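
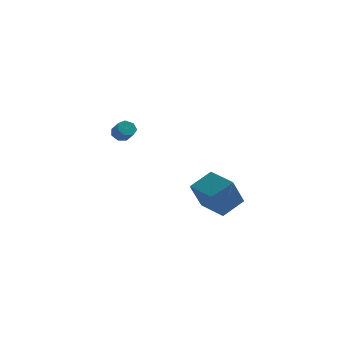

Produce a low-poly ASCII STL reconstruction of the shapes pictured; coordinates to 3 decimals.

solid 
facet normal -0.383 0.642 -0.664
outer loop
vertex -3.397 3.946 0.547
vertex -3.765 4.228 1.032
vertex -3.146 4.388 0.83
endloop
endfacet
facet normal 0.817 -0.101 -0.567
outer loop
vertex -3.397 3.946 0.547
vertex -3.146 4.388 0.83
vertex -3.008 3.29 1.224
endloop
endfacet
facet normal 0.816 -0.101 -0.569
outer loop
vertex -3.008 3.29 1.224
vertex -3.146 4.388 0.83
vertex -2.756 3.732 1.507
endloop
endfacet
facet normal 0.382 -0.643 0.664
outer loop
vertex -3.008 3.29 1.224
vertex -2.756 3.732 1.507
vertex -3.375 3.572 1.708
endloop
endfacet
facet normal -0.383 0.643 -0.663
outer loop
vertex -3.146 4.388 0.83
vertex -3.765 4.228 1.032
vertex -3.36 4.709 1.265
endloop
endfacet
facet normal 0.847 0.530 0.026
outer loop
vertex -3.146 4.388 0.83
vertex -3.36 4.709 1.265
vertex -2.756 3.732 1.507
endloop
endfacet
facet normal 0.847 0.531 0.027
outer loop
vertex -2.756 3.732 1.507
vertex -3.36 4.709 1.265
vertex -2.971 4.053 1.942
endloop
endfacet
facet normal 0.382 -0.643 0.664
outer loop
vertex -2.756 3.732 1.507
vertex -2.971 4.053 1.942
vertex -3.375 3.572 1.708
endloop
endfacet
facet normal -0.382 0.643 -0.664
outer loop
vertex -3.36 4.709 1.265
vertex -3.765 4.228 1.032
vertex -3.879 4.668 1.524
endloop
endfacet
facet normal 0.240 0.762 0.601
outer loop
vertex -3.36 4.709 1.265
vertex -3.879 4.668 1.524
vertex -2.971 4.053 1.942
endloop
endfacet
facet normal 0.240 0.762 0.601
outer loop
vertex -2.971 4.053 1.942
vertex -3.879 4.668 1.524
vertex -3.49 4.012 2.201
endloop
endfacet
facet normal 0.382 -0.643 0.663
outer loop
vertex -2.971 4.053 1.942
vertex -3.49 4.012 2.201
vertex -3.375 3.572 1.708
endloop
endfacet
facet normal -0.381 0.644 -0.664
outer loop
vertex -3.879 4.668 1.524
vertex -3.765 4.228 1.032
vertex -4.312 4.296 1.412
endloop
endfacet
facet normal -0.548 0.421 0.723
outer loop
vertex -3.879 4.668 1.524
vertex -4.312 4.296 1.412
vertex -3.49 4.012 2.201
endloop
endfacet
facet normal -0.548 0.421 0.723
outer loop
vertex -3.49 4.012 2.201
vertex -4.312 4.296 1.412
vertex -3.923 3.64 2.089
endloop
endfacet
facet normal 0.381 -0.644 0.663
outer loop
vertex -3.49 4.012 2.201
vertex -3.923 3.64 2.089
vertex -3.375 3.572 1.708
endloop
endfacet
facet normal -0.381 0.643 -0.664
outer loop
vertex -4.312 4.296 1.412
vertex -3.765 4.228 1.032
vertex -4.332 3.873 1.014
endloop
endfacet
facet normal -0.924 -0.238 0.300
outer loop
vertex -4.312 4.296 1.412
vertex -4.332 3.873 1.014
vertex -3.923 3.64 2.089
endloop
endfacet
facet normal -0.924 -0.238 0.300
outer loop
vertex -3.923 3.64 2.089
vertex -4.332 3.873 1.014
vertex -3.943 3.217 1.691
endloop
endfacet
facet normal 0.382 -0.643 0.664
outer loop
vertex -3.923 3.64 2.089
vertex -3.943 3.217 1.691
vertex -3.375 3.572 1.708
endloop
endfacet
facet normal -0.382 0.643 -0.664
outer loop
vertex -4.332 3.873 1.014
vertex -3.765 4.228 1.032
vertex -3.925 3.717 0.629
endloop
endfacet
facet normal -0.604 -0.717 -0.348
outer loop
vertex -4.332 3.873 1.014
vertex -3.925 3.717 0.629
vertex -3.943 3.217 1.691
endloop
endfacet
facet normal -0.604 -0.717 -0.348
outer loop
vertex -3.943 3.217 1.691
vertex -3.925 3.717 0.629
vertex -3.536 3.061 1.306
endloop
endfacet
facet normal 0.382 -0.643 0.664
outer loop
vertex -3.943 3.217 1.691
vertex -3.536 3.061 1.306
vertex -3.375 3.572 1.708
endloop
endfacet
facet normal -0.382 0.643 -0.664
outer loop
vertex -3.925 3.717 0.629
vertex -3.765 4.228 1.032
vertex -3.397 3.946 0.547
endloop
endfacet
facet normal 0.171 -0.657 -0.735
outer loop
vertex -3.925 3.717 0.629
vertex -3.397 3.946 0.547
vertex -3.536 3.061 1.306
endloop
endfacet
facet normal 0.171 -0.657 -0.735
outer loop
vertex -3.536 3.061 1.306
vertex -3.397 3.946 0.547
vertex -3.008 3.29 1.224
endloop
endfacet
facet normal 0.382 -0.643 0.664
outer loop
vertex -3.536 3.061 1.306
vertex -3.008 3.29 1.224
vertex -3.375 3.572 1.708
endloop
endfacet
facet normal -0.339 -0.395 0.854
outer loop
vertex 2.443 -4.461 -0.012
vertex 1.302 -2.891 0.262
vertex 1.171 -5.234 -0.875
endloop
endfacet
facet normal 0.582 -0.801 -0.139
outer loop
vertex 1.898 -4.389 -2.702
vertex 2.443 -4.461 -0.012
vertex 1.171 -5.234 -0.875
endloop
endfacet
facet normal -0.339 -0.395 0.854
outer loop
vertex 1.171 -5.234 -0.875
vertex 1.302 -2.891 0.262
vertex 0.031 -3.664 -0.601
endloop
endfacet
facet normal -0.739 -0.449 -0.502
outer loop
vertex 0.031 -3.664 -0.601
vertex 1.898 -4.389 -2.702
vertex 1.171 -5.234 -0.875
endloop
endfacet
facet normal 0.739 0.449 0.502
outer loop
vertex 2.443 -4.461 -0.012
vertex 2.029 -2.046 -1.565
vertex 1.302 -2.891 0.262
endloop
endfacet
facet normal 0.582 -0.801 -0.139
outer loop
vertex 3.169 -3.616 -1.839
vertex 2.443 -4.461 -0.012
vertex 1.898 -4.389 -2.702
endloop
endfacet
facet normal 0.739 0.449 0.502
outer loop
vertex 3.169 -3.616 -1.839
vertex 2.029 -2.046 -1.565
vertex 2.443 -4.461 -0.012
endloop
endfacet
facet normal -0.582 0.801 0.139
outer loop
vertex 1.302 -2.891 0.262
vertex 2.029 -2.046 -1.565
vertex 0.031 -3.664 -0.601
endloop
endfacet
facet normal -0.739 -0.450 -0.502
outer loop
vertex 0.757 -2.819 -2.428
vertex 1.898 -4.389 -2.702
vertex 0.031 -3.664 -0.601
endloop
endfacet
facet normal -0.582 0.801 0.140
outer loop
vertex 0.031 -3.664 -0.601
vertex 2.029 -2.046 -1.565
vertex 0.757 -2.819 -2.428
endloop
endfacet
facet normal 0.339 0.395 -0.854
outer loop
vertex 0.757 -2.819 -2.428
vertex 3.169 -3.616 -1.839
vertex 1.898 -4.389 -2.702
endloop
endfacet
facet normal 0.339 0.395 -0.854
outer loop
vertex 2.029 -2.046 -1.565
vertex 3.169 -3.616 -1.839
vertex 0.757 -2.819 -2.428
endloop
endfacet

endsolid


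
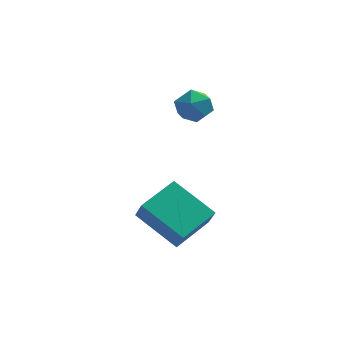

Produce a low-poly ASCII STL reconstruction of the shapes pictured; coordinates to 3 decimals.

solid 
facet normal -0.646 -0.721 -0.251
outer loop
vertex 3.236 -4.964 -1.489
vertex 1.718 -3.953 -0.489
vertex 2.993 -4.431 -2.397
endloop
endfacet
facet normal 0.730 -0.486 -0.481
outer loop
vertex 4.142 -3.147 -1.951
vertex 3.236 -4.964 -1.489
vertex 2.993 -4.431 -2.397
endloop
endfacet
facet normal -0.645 -0.722 -0.250
outer loop
vertex 2.993 -4.431 -2.397
vertex 1.718 -3.953 -0.489
vertex 1.475 -3.421 -1.396
endloop
endfacet
facet normal -0.226 0.494 -0.840
outer loop
vertex 1.475 -3.421 -1.396
vertex 4.142 -3.147 -1.951
vertex 2.993 -4.431 -2.397
endloop
endfacet
facet normal 0.225 -0.493 0.840
outer loop
vertex 3.236 -4.964 -1.489
vertex 2.867 -2.669 -0.043
vertex 1.718 -3.953 -0.489
endloop
endfacet
facet normal 0.730 -0.486 -0.481
outer loop
vertex 4.385 -3.679 -1.044
vertex 3.236 -4.964 -1.489
vertex 4.142 -3.147 -1.951
endloop
endfacet
facet normal 0.226 -0.493 0.840
outer loop
vertex 4.385 -3.679 -1.044
vertex 2.867 -2.669 -0.043
vertex 3.236 -4.964 -1.489
endloop
endfacet
facet normal -0.730 0.486 0.481
outer loop
vertex 1.718 -3.953 -0.489
vertex 2.867 -2.669 -0.043
vertex 1.475 -3.421 -1.396
endloop
endfacet
facet normal -0.226 0.493 -0.840
outer loop
vertex 2.624 -2.136 -0.951
vertex 4.142 -3.147 -1.951
vertex 1.475 -3.421 -1.396
endloop
endfacet
facet normal -0.730 0.486 0.481
outer loop
vertex 1.475 -3.421 -1.396
vertex 2.867 -2.669 -0.043
vertex 2.624 -2.136 -0.951
endloop
endfacet
facet normal 0.645 0.722 0.250
outer loop
vertex 2.624 -2.136 -0.951
vertex 4.385 -3.679 -1.044
vertex 4.142 -3.147 -1.951
endloop
endfacet
facet normal 0.645 0.721 0.251
outer loop
vertex 2.867 -2.669 -0.043
vertex 4.385 -3.679 -1.044
vertex 2.624 -2.136 -0.951
endloop
endfacet
facet normal 0.474 0.347 0.810
outer loop
vertex 3.977 1.175 2.279
vertex 3.447 0.734 2.778
vertex 4.171 0.378 2.507
endloop
endfacet
facet normal 0.920 0.297 0.255
outer loop
vertex 3.977 1.175 2.279
vertex 4.171 0.378 2.507
vertex 4.309 0.638 1.707
endloop
endfacet
facet normal 0.661 0.699 -0.272
outer loop
vertex 3.977 1.175 2.279
vertex 4.309 0.638 1.707
vertex 3.67 1.156 1.485
endloop
endfacet
facet normal 0.055 0.997 -0.045
outer loop
vertex 3.977 1.175 2.279
vertex 3.67 1.156 1.485
vertex 3.137 1.215 2.147
endloop
endfacet
facet normal -0.061 0.779 0.624
outer loop
vertex 3.977 1.175 2.279
vertex 3.137 1.215 2.147
vertex 3.447 0.734 2.778
endloop
endfacet
facet normal 0.923 -0.383 0.035
outer loop
vertex 4.309 0.638 1.707
vertex 4.171 0.378 2.507
vertex 3.983 -0.135 1.853
endloop
endfacet
facet normal 0.200 -0.302 0.932
outer loop
vertex 4.171 0.378 2.507
vertex 3.447 0.734 2.778
vertex 3.45 -0.076 2.515
endloop
endfacet
facet normal -0.665 0.400 0.631
outer loop
vertex 3.447 0.734 2.778
vertex 3.137 1.215 2.147
vertex 2.811 0.442 2.293
endloop
endfacet
facet normal -0.479 0.752 -0.453
outer loop
vertex 3.137 1.215 2.147
vertex 3.67 1.156 1.485
vertex 2.949 0.702 1.493
endloop
endfacet
facet normal 0.503 0.269 -0.821
outer loop
vertex 3.67 1.156 1.485
vertex 4.309 0.638 1.707
vertex 3.673 0.346 1.222
endloop
endfacet
facet normal -0.055 -0.997 0.045
outer loop
vertex 3.143 -0.095 1.721
vertex 3.983 -0.135 1.853
vertex 3.45 -0.076 2.515
endloop
endfacet
facet normal -0.661 -0.699 0.272
outer loop
vertex 3.143 -0.095 1.721
vertex 3.45 -0.076 2.515
vertex 2.811 0.442 2.293
endloop
endfacet
facet normal -0.920 -0.297 -0.255
outer loop
vertex 3.143 -0.095 1.721
vertex 2.811 0.442 2.293
vertex 2.949 0.702 1.493
endloop
endfacet
facet normal -0.474 -0.347 -0.810
outer loop
vertex 3.143 -0.095 1.721
vertex 2.949 0.702 1.493
vertex 3.673 0.346 1.222
endloop
endfacet
facet normal 0.061 -0.779 -0.624
outer loop
vertex 3.143 -0.095 1.721
vertex 3.673 0.346 1.222
vertex 3.983 -0.135 1.853
endloop
endfacet
facet normal 0.479 -0.752 0.453
outer loop
vertex 3.45 -0.076 2.515
vertex 3.983 -0.135 1.853
vertex 4.171 0.378 2.507
endloop
endfacet
facet normal -0.503 -0.269 0.821
outer loop
vertex 2.811 0.442 2.293
vertex 3.45 -0.076 2.515
vertex 3.447 0.734 2.778
endloop
endfacet
facet normal -0.923 0.383 -0.035
outer loop
vertex 2.949 0.702 1.493
vertex 2.811 0.442 2.293
vertex 3.137 1.215 2.147
endloop
endfacet
facet normal -0.200 0.302 -0.932
outer loop
vertex 3.673 0.346 1.222
vertex 2.949 0.702 1.493
vertex 3.67 1.156 1.485
endloop
endfacet
facet normal 0.665 -0.400 -0.631
outer loop
vertex 3.983 -0.135 1.853
vertex 3.673 0.346 1.222
vertex 4.309 0.638 1.707
endloop
endfacet

endsolid


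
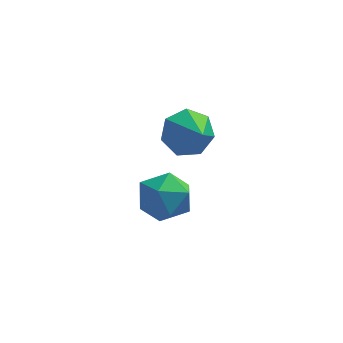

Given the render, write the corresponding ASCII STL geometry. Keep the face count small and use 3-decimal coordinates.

solid 
facet normal -0.996 -0.084 -0.031
outer loop
vertex 0.896 0.467 -2.035
vertex 0.973 -0.636 -1.521
vertex 0.867 0.357 -0.82
endloop
endfacet
facet normal -0.800 0.599 0.035
outer loop
vertex 0.896 0.467 -2.035
vertex 0.867 0.357 -0.82
vertex 1.515 1.252 -1.336
endloop
endfacet
facet normal -0.383 0.764 -0.519
outer loop
vertex 0.896 0.467 -2.035
vertex 1.515 1.252 -1.336
vertex 2.021 0.813 -2.355
endloop
endfacet
facet normal -0.321 0.184 -0.929
outer loop
vertex 0.896 0.467 -2.035
vertex 2.021 0.813 -2.355
vertex 1.686 -0.354 -2.47
endloop
endfacet
facet normal -0.700 -0.341 -0.627
outer loop
vertex 0.896 0.467 -2.035
vertex 1.686 -0.354 -2.47
vertex 0.973 -0.636 -1.521
endloop
endfacet
facet normal -0.410 0.660 0.630
outer loop
vertex 1.515 1.252 -1.336
vertex 0.867 0.357 -0.82
vertex 1.974 0.634 -0.39
endloop
endfacet
facet normal -0.727 -0.446 0.522
outer loop
vertex 0.867 0.357 -0.82
vertex 0.973 -0.636 -1.521
vertex 1.639 -0.533 -0.505
endloop
endfacet
facet normal -0.248 -0.862 -0.443
outer loop
vertex 0.973 -0.636 -1.521
vertex 1.686 -0.354 -2.47
vertex 2.145 -0.972 -1.524
endloop
endfacet
facet normal 0.365 -0.013 -0.931
outer loop
vertex 1.686 -0.354 -2.47
vertex 2.021 0.813 -2.355
vertex 2.793 -0.077 -2.04
endloop
endfacet
facet normal 0.265 0.926 -0.268
outer loop
vertex 2.021 0.813 -2.355
vertex 1.515 1.252 -1.336
vertex 2.687 0.916 -1.339
endloop
endfacet
facet normal 0.321 -0.184 0.929
outer loop
vertex 2.764 -0.187 -0.825
vertex 1.974 0.634 -0.39
vertex 1.639 -0.533 -0.505
endloop
endfacet
facet normal 0.383 -0.764 0.519
outer loop
vertex 2.764 -0.187 -0.825
vertex 1.639 -0.533 -0.505
vertex 2.145 -0.972 -1.524
endloop
endfacet
facet normal 0.800 -0.599 -0.035
outer loop
vertex 2.764 -0.187 -0.825
vertex 2.145 -0.972 -1.524
vertex 2.793 -0.077 -2.04
endloop
endfacet
facet normal 0.996 0.084 0.031
outer loop
vertex 2.764 -0.187 -0.825
vertex 2.793 -0.077 -2.04
vertex 2.687 0.916 -1.339
endloop
endfacet
facet normal 0.700 0.341 0.627
outer loop
vertex 2.764 -0.187 -0.825
vertex 2.687 0.916 -1.339
vertex 1.974 0.634 -0.39
endloop
endfacet
facet normal -0.365 0.013 0.931
outer loop
vertex 1.639 -0.533 -0.505
vertex 1.974 0.634 -0.39
vertex 0.867 0.357 -0.82
endloop
endfacet
facet normal -0.265 -0.926 0.268
outer loop
vertex 2.145 -0.972 -1.524
vertex 1.639 -0.533 -0.505
vertex 0.973 -0.636 -1.521
endloop
endfacet
facet normal 0.410 -0.660 -0.630
outer loop
vertex 2.793 -0.077 -2.04
vertex 2.145 -0.972 -1.524
vertex 1.686 -0.354 -2.47
endloop
endfacet
facet normal 0.727 0.446 -0.522
outer loop
vertex 2.687 0.916 -1.339
vertex 2.793 -0.077 -2.04
vertex 2.021 0.813 -2.355
endloop
endfacet
facet normal 0.248 0.862 0.443
outer loop
vertex 1.974 0.634 -0.39
vertex 2.687 0.916 -1.339
vertex 1.515 1.252 -1.336
endloop
endfacet
facet normal -0.408 0.727 -0.552
outer loop
vertex 3.703 -0.14 2.515
vertex 2.733 -0.406 2.882
vertex 3.431 0.295 3.29
endloop
endfacet
facet normal 0.950 0.043 0.310
outer loop
vertex 3.703 -0.14 2.515
vertex 3.431 0.295 3.29
vertex 3.367 -1.534 3.738
endloop
endfacet
facet normal -0.408 0.728 -0.551
outer loop
vertex 3.431 0.295 3.29
vertex 2.733 -0.406 2.882
vertex 2.635 0.202 3.757
endloop
endfacet
facet normal 0.480 0.193 0.856
outer loop
vertex 3.431 0.295 3.29
vertex 2.635 0.202 3.757
vertex 3.367 -1.534 3.738
endloop
endfacet
facet normal -0.409 0.727 -0.551
outer loop
vertex 2.635 0.202 3.757
vertex 2.733 -0.406 2.882
vertex 1.912 -0.349 3.566
endloop
endfacet
facet normal -0.189 -0.091 0.978
outer loop
vertex 2.635 0.202 3.757
vertex 1.912 -0.349 3.566
vertex 3.367 -1.534 3.738
endloop
endfacet
facet normal -0.409 0.727 -0.551
outer loop
vertex 1.912 -0.349 3.566
vertex 2.733 -0.406 2.882
vertex 1.808 -0.943 2.86
endloop
endfacet
facet normal -0.554 -0.595 0.582
outer loop
vertex 1.912 -0.349 3.566
vertex 1.808 -0.943 2.86
vertex 3.367 -1.534 3.738
endloop
endfacet
facet normal -0.409 0.727 -0.552
outer loop
vertex 1.808 -0.943 2.86
vertex 2.733 -0.406 2.882
vertex 2.401 -1.133 2.171
endloop
endfacet
facet normal -0.338 -0.940 -0.032
outer loop
vertex 1.808 -0.943 2.86
vertex 2.401 -1.133 2.171
vertex 3.367 -1.534 3.738
endloop
endfacet
facet normal -0.408 0.727 -0.553
outer loop
vertex 2.401 -1.133 2.171
vertex 2.733 -0.406 2.882
vertex 3.244 -0.776 2.018
endloop
endfacet
facet normal 0.294 -0.867 -0.403
outer loop
vertex 2.401 -1.133 2.171
vertex 3.244 -0.776 2.018
vertex 3.367 -1.534 3.738
endloop
endfacet
facet normal -0.408 0.727 -0.553
outer loop
vertex 3.244 -0.776 2.018
vertex 2.733 -0.406 2.882
vertex 3.703 -0.14 2.515
endloop
endfacet
facet normal 0.867 -0.430 -0.251
outer loop
vertex 3.244 -0.776 2.018
vertex 3.703 -0.14 2.515
vertex 3.367 -1.534 3.738
endloop
endfacet

endsolid


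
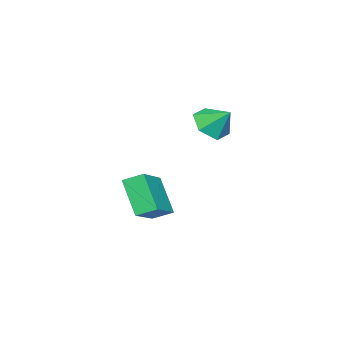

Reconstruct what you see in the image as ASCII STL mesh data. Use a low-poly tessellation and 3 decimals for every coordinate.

solid 
facet normal -0.091 -0.731 -0.677
outer loop
vertex 2.339 -0.331 -0.431
vertex 1.899 -0.803 0.138
vertex 1.483 -0.264 -0.388
endloop
endfacet
facet normal 0.064 0.968 -0.241
outer loop
vertex 2.339 -0.331 -0.431
vertex 1.483 -0.264 -0.388
vertex 2.001 0.023 0.902
endloop
endfacet
facet normal -0.090 -0.730 -0.677
outer loop
vertex 1.483 -0.264 -0.388
vertex 1.899 -0.803 0.138
vertex 1.042 -0.736 0.18
endloop
endfacet
facet normal -0.663 0.742 0.101
outer loop
vertex 1.483 -0.264 -0.388
vertex 1.042 -0.736 0.18
vertex 2.001 0.023 0.902
endloop
endfacet
facet normal -0.090 -0.730 -0.677
outer loop
vertex 1.042 -0.736 0.18
vertex 1.899 -0.803 0.138
vertex 1.459 -1.275 0.706
endloop
endfacet
facet normal -0.677 0.175 0.715
outer loop
vertex 1.042 -0.736 0.18
vertex 1.459 -1.275 0.706
vertex 2.001 0.023 0.902
endloop
endfacet
facet normal -0.090 -0.730 -0.677
outer loop
vertex 1.459 -1.275 0.706
vertex 1.899 -0.803 0.138
vertex 2.315 -1.341 0.663
endloop
endfacet
facet normal 0.037 -0.164 0.986
outer loop
vertex 1.459 -1.275 0.706
vertex 2.315 -1.341 0.663
vertex 2.001 0.023 0.902
endloop
endfacet
facet normal -0.090 -0.730 -0.677
outer loop
vertex 2.315 -1.341 0.663
vertex 1.899 -0.803 0.138
vertex 2.755 -0.869 0.095
endloop
endfacet
facet normal 0.763 0.063 0.643
outer loop
vertex 2.315 -1.341 0.663
vertex 2.755 -0.869 0.095
vertex 2.001 0.023 0.902
endloop
endfacet
facet normal -0.090 -0.731 -0.676
outer loop
vertex 2.755 -0.869 0.095
vertex 1.899 -0.803 0.138
vertex 2.339 -0.331 -0.431
endloop
endfacet
facet normal 0.776 0.629 0.030
outer loop
vertex 2.755 -0.869 0.095
vertex 2.339 -0.331 -0.431
vertex 2.001 0.023 0.902
endloop
endfacet
facet normal -0.339 -0.510 0.791
outer loop
vertex 2.84 -4.037 -3.01
vertex 2.548 -3.27 -2.641
vertex 1.144 -4.262 -3.883
endloop
endfacet
facet normal 0.324 -0.853 -0.410
outer loop
vertex 1.752 -3.35 -5.299
vertex 2.84 -4.037 -3.01
vertex 1.144 -4.262 -3.883
endloop
endfacet
facet normal -0.340 -0.509 0.791
outer loop
vertex 1.144 -4.262 -3.883
vertex 2.548 -3.27 -2.641
vertex 0.853 -3.495 -3.514
endloop
endfacet
facet normal -0.883 -0.117 -0.454
outer loop
vertex 0.853 -3.495 -3.514
vertex 1.752 -3.35 -5.299
vertex 1.144 -4.262 -3.883
endloop
endfacet
facet normal 0.883 0.117 0.455
outer loop
vertex 2.84 -4.037 -3.01
vertex 3.156 -2.358 -4.057
vertex 2.548 -3.27 -2.641
endloop
endfacet
facet normal 0.324 -0.852 -0.410
outer loop
vertex 3.447 -3.125 -4.426
vertex 2.84 -4.037 -3.01
vertex 1.752 -3.35 -5.299
endloop
endfacet
facet normal 0.883 0.117 0.454
outer loop
vertex 3.447 -3.125 -4.426
vertex 3.156 -2.358 -4.057
vertex 2.84 -4.037 -3.01
endloop
endfacet
facet normal -0.324 0.853 0.410
outer loop
vertex 2.548 -3.27 -2.641
vertex 3.156 -2.358 -4.057
vertex 0.853 -3.495 -3.514
endloop
endfacet
facet normal -0.883 -0.118 -0.454
outer loop
vertex 1.46 -2.583 -4.93
vertex 1.752 -3.35 -5.299
vertex 0.853 -3.495 -3.514
endloop
endfacet
facet normal -0.324 0.852 0.410
outer loop
vertex 0.853 -3.495 -3.514
vertex 3.156 -2.358 -4.057
vertex 1.46 -2.583 -4.93
endloop
endfacet
facet normal 0.340 0.510 -0.791
outer loop
vertex 1.46 -2.583 -4.93
vertex 3.447 -3.125 -4.426
vertex 1.752 -3.35 -5.299
endloop
endfacet
facet normal 0.340 0.509 -0.791
outer loop
vertex 3.156 -2.358 -4.057
vertex 3.447 -3.125 -4.426
vertex 1.46 -2.583 -4.93
endloop
endfacet

endsolid


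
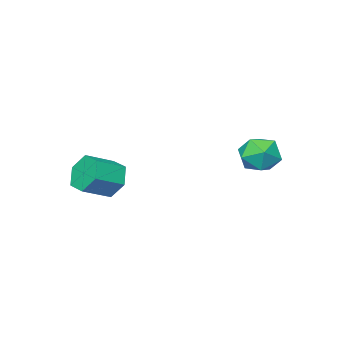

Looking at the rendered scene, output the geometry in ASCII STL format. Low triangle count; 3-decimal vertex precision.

solid 
facet normal -0.895 0.167 -0.413
outer loop
vertex 0.702 -1.332 -0.976
vertex 0.334 -1.688 -0.322
vertex 0.485 -0.872 -0.32
endloop
endfacet
facet normal 0.361 0.815 -0.452
outer loop
vertex 0.702 -1.332 -0.976
vertex 0.485 -0.872 -0.32
vertex 1.794 -1.536 -0.471
endloop
endfacet
facet normal 0.361 0.815 -0.452
outer loop
vertex 1.794 -1.536 -0.471
vertex 0.485 -0.872 -0.32
vertex 1.577 -1.076 0.185
endloop
endfacet
facet normal 0.895 -0.167 0.413
outer loop
vertex 1.794 -1.536 -0.471
vertex 1.577 -1.076 0.185
vertex 1.426 -1.892 0.182
endloop
endfacet
facet normal -0.895 0.167 -0.414
outer loop
vertex 0.485 -0.872 -0.32
vertex 0.334 -1.688 -0.322
vertex 0.117 -1.228 0.333
endloop
endfacet
facet normal -0.046 0.888 0.458
outer loop
vertex 0.485 -0.872 -0.32
vertex 0.117 -1.228 0.333
vertex 1.577 -1.076 0.185
endloop
endfacet
facet normal -0.046 0.888 0.458
outer loop
vertex 1.577 -1.076 0.185
vertex 0.117 -1.228 0.333
vertex 1.209 -1.432 0.838
endloop
endfacet
facet normal 0.895 -0.167 0.413
outer loop
vertex 1.577 -1.076 0.185
vertex 1.209 -1.432 0.838
vertex 1.426 -1.892 0.182
endloop
endfacet
facet normal -0.895 0.167 -0.414
outer loop
vertex 0.117 -1.228 0.333
vertex 0.334 -1.688 -0.322
vertex -0.034 -2.044 0.331
endloop
endfacet
facet normal -0.407 0.073 0.910
outer loop
vertex 0.117 -1.228 0.333
vertex -0.034 -2.044 0.331
vertex 1.209 -1.432 0.838
endloop
endfacet
facet normal -0.407 0.073 0.910
outer loop
vertex 1.209 -1.432 0.838
vertex -0.034 -2.044 0.331
vertex 1.058 -2.248 0.836
endloop
endfacet
facet normal 0.895 -0.167 0.413
outer loop
vertex 1.209 -1.432 0.838
vertex 1.058 -2.248 0.836
vertex 1.426 -1.892 0.182
endloop
endfacet
facet normal -0.895 0.167 -0.413
outer loop
vertex -0.034 -2.044 0.331
vertex 0.334 -1.688 -0.322
vertex 0.183 -2.504 -0.325
endloop
endfacet
facet normal -0.361 -0.815 0.452
outer loop
vertex -0.034 -2.044 0.331
vertex 0.183 -2.504 -0.325
vertex 1.058 -2.248 0.836
endloop
endfacet
facet normal -0.361 -0.815 0.452
outer loop
vertex 1.058 -2.248 0.836
vertex 0.183 -2.504 -0.325
vertex 1.275 -2.708 0.18
endloop
endfacet
facet normal 0.895 -0.167 0.413
outer loop
vertex 1.058 -2.248 0.836
vertex 1.275 -2.708 0.18
vertex 1.426 -1.892 0.182
endloop
endfacet
facet normal -0.895 0.167 -0.413
outer loop
vertex 0.183 -2.504 -0.325
vertex 0.334 -1.688 -0.322
vertex 0.551 -2.148 -0.978
endloop
endfacet
facet normal 0.046 -0.888 -0.458
outer loop
vertex 0.183 -2.504 -0.325
vertex 0.551 -2.148 -0.978
vertex 1.275 -2.708 0.18
endloop
endfacet
facet normal 0.046 -0.888 -0.458
outer loop
vertex 1.275 -2.708 0.18
vertex 0.551 -2.148 -0.978
vertex 1.643 -2.352 -0.473
endloop
endfacet
facet normal 0.895 -0.167 0.414
outer loop
vertex 1.275 -2.708 0.18
vertex 1.643 -2.352 -0.473
vertex 1.426 -1.892 0.182
endloop
endfacet
facet normal -0.895 0.167 -0.413
outer loop
vertex 0.551 -2.148 -0.978
vertex 0.334 -1.688 -0.322
vertex 0.702 -1.332 -0.976
endloop
endfacet
facet normal 0.407 -0.073 -0.910
outer loop
vertex 0.551 -2.148 -0.978
vertex 0.702 -1.332 -0.976
vertex 1.643 -2.352 -0.473
endloop
endfacet
facet normal 0.407 -0.073 -0.910
outer loop
vertex 1.643 -2.352 -0.473
vertex 0.702 -1.332 -0.976
vertex 1.794 -1.536 -0.471
endloop
endfacet
facet normal 0.895 -0.167 0.414
outer loop
vertex 1.643 -2.352 -0.473
vertex 1.794 -1.536 -0.471
vertex 1.426 -1.892 0.182
endloop
endfacet
facet normal 0.182 0.408 0.895
outer loop
vertex -2.699 2.624 1.377
vertex -3.47 2.355 1.656
vertex -2.778 1.849 1.746
endloop
endfacet
facet normal 0.787 0.198 0.584
outer loop
vertex -2.699 2.624 1.377
vertex -2.778 1.849 1.746
vertex -2.283 1.945 1.047
endloop
endfacet
facet normal 0.843 0.537 -0.042
outer loop
vertex -2.699 2.624 1.377
vertex -2.283 1.945 1.047
vertex -2.67 2.511 0.523
endloop
endfacet
facet normal 0.270 0.956 -0.117
outer loop
vertex -2.699 2.624 1.377
vertex -2.67 2.511 0.523
vertex -3.403 2.764 0.9
endloop
endfacet
facet normal -0.139 0.876 0.462
outer loop
vertex -2.699 2.624 1.377
vertex -3.403 2.764 0.9
vertex -3.47 2.355 1.656
endloop
endfacet
facet normal 0.737 -0.502 0.453
outer loop
vertex -2.283 1.945 1.047
vertex -2.778 1.849 1.746
vertex -2.797 1.256 1.12
endloop
endfacet
facet normal -0.243 -0.162 0.956
outer loop
vertex -2.778 1.849 1.746
vertex -3.47 2.355 1.656
vertex -3.53 1.509 1.497
endloop
endfacet
facet normal -0.762 0.595 0.255
outer loop
vertex -3.47 2.355 1.656
vertex -3.403 2.764 0.9
vertex -3.917 2.075 0.973
endloop
endfacet
facet normal -0.101 0.724 -0.683
outer loop
vertex -3.403 2.764 0.9
vertex -2.67 2.511 0.523
vertex -3.422 2.171 0.274
endloop
endfacet
facet normal 0.827 0.047 -0.560
outer loop
vertex -2.67 2.511 0.523
vertex -2.283 1.945 1.047
vertex -2.73 1.665 0.364
endloop
endfacet
facet normal -0.270 -0.956 0.117
outer loop
vertex -3.501 1.396 0.643
vertex -2.797 1.256 1.12
vertex -3.53 1.509 1.497
endloop
endfacet
facet normal -0.843 -0.537 0.042
outer loop
vertex -3.501 1.396 0.643
vertex -3.53 1.509 1.497
vertex -3.917 2.075 0.973
endloop
endfacet
facet normal -0.787 -0.198 -0.584
outer loop
vertex -3.501 1.396 0.643
vertex -3.917 2.075 0.973
vertex -3.422 2.171 0.274
endloop
endfacet
facet normal -0.182 -0.408 -0.895
outer loop
vertex -3.501 1.396 0.643
vertex -3.422 2.171 0.274
vertex -2.73 1.665 0.364
endloop
endfacet
facet normal 0.139 -0.876 -0.462
outer loop
vertex -3.501 1.396 0.643
vertex -2.73 1.665 0.364
vertex -2.797 1.256 1.12
endloop
endfacet
facet normal 0.101 -0.724 0.683
outer loop
vertex -3.53 1.509 1.497
vertex -2.797 1.256 1.12
vertex -2.778 1.849 1.746
endloop
endfacet
facet normal -0.827 -0.047 0.560
outer loop
vertex -3.917 2.075 0.973
vertex -3.53 1.509 1.497
vertex -3.47 2.355 1.656
endloop
endfacet
facet normal -0.737 0.502 -0.453
outer loop
vertex -3.422 2.171 0.274
vertex -3.917 2.075 0.973
vertex -3.403 2.764 0.9
endloop
endfacet
facet normal 0.243 0.162 -0.956
outer loop
vertex -2.73 1.665 0.364
vertex -3.422 2.171 0.274
vertex -2.67 2.511 0.523
endloop
endfacet
facet normal 0.762 -0.595 -0.255
outer loop
vertex -2.797 1.256 1.12
vertex -2.73 1.665 0.364
vertex -2.283 1.945 1.047
endloop
endfacet

endsolid


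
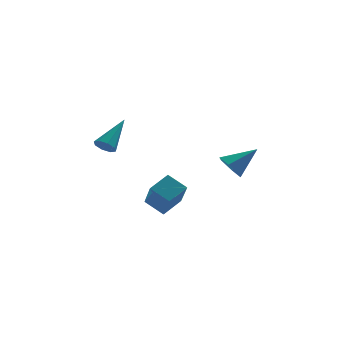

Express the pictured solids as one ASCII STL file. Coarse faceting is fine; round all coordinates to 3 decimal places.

solid 
facet normal -0.531 -0.571 -0.626
outer loop
vertex -2.485 -4.068 2.404
vertex -2.881 -3.659 2.367
vertex -2.405 -3.787 2.08
endloop
endfacet
facet normal 0.937 -0.344 -0.067
outer loop
vertex -2.485 -4.068 2.404
vertex -2.405 -3.787 2.08
vertex -1.839 -2.541 3.593
endloop
endfacet
facet normal -0.531 -0.572 -0.625
outer loop
vertex -2.405 -3.787 2.08
vertex -2.881 -3.659 2.367
vertex -2.604 -3.432 1.924
endloop
endfacet
facet normal 0.827 0.241 -0.508
outer loop
vertex -2.405 -3.787 2.08
vertex -2.604 -3.432 1.924
vertex -1.839 -2.541 3.593
endloop
endfacet
facet normal -0.531 -0.572 -0.625
outer loop
vertex -2.604 -3.432 1.924
vertex -2.881 -3.659 2.367
vertex -2.965 -3.209 2.027
endloop
endfacet
facet normal 0.316 0.769 -0.556
outer loop
vertex -2.604 -3.432 1.924
vertex -2.965 -3.209 2.027
vertex -1.839 -2.541 3.593
endloop
endfacet
facet normal -0.532 -0.571 -0.625
outer loop
vertex -2.965 -3.209 2.027
vertex -2.881 -3.659 2.367
vertex -3.276 -3.251 2.33
endloop
endfacet
facet normal -0.303 0.936 -0.181
outer loop
vertex -2.965 -3.209 2.027
vertex -3.276 -3.251 2.33
vertex -1.839 -2.541 3.593
endloop
endfacet
facet normal -0.532 -0.571 -0.625
outer loop
vertex -3.276 -3.251 2.33
vertex -2.881 -3.659 2.367
vertex -3.356 -3.531 2.654
endloop
endfacet
facet normal -0.660 0.641 0.391
outer loop
vertex -3.276 -3.251 2.33
vertex -3.356 -3.531 2.654
vertex -1.839 -2.541 3.593
endloop
endfacet
facet normal -0.532 -0.570 -0.626
outer loop
vertex -3.356 -3.531 2.654
vertex -2.881 -3.659 2.367
vertex -3.158 -3.887 2.81
endloop
endfacet
facet normal -0.552 0.057 0.832
outer loop
vertex -3.356 -3.531 2.654
vertex -3.158 -3.887 2.81
vertex -1.839 -2.541 3.593
endloop
endfacet
facet normal -0.532 -0.570 -0.626
outer loop
vertex -3.158 -3.887 2.81
vertex -2.881 -3.659 2.367
vertex -2.797 -4.11 2.706
endloop
endfacet
facet normal -0.039 -0.474 0.880
outer loop
vertex -3.158 -3.887 2.81
vertex -2.797 -4.11 2.706
vertex -1.839 -2.541 3.593
endloop
endfacet
facet normal -0.530 -0.570 -0.627
outer loop
vertex -2.797 -4.11 2.706
vertex -2.881 -3.659 2.367
vertex -2.485 -4.068 2.404
endloop
endfacet
facet normal 0.577 -0.640 0.508
outer loop
vertex -2.797 -4.11 2.706
vertex -2.485 -4.068 2.404
vertex -1.839 -2.541 3.593
endloop
endfacet
facet normal -0.792 -0.143 -0.594
outer loop
vertex 3.515 -2.828 -0.258
vertex 3.029 -2.76 0.374
vertex 3.229 -2.111 -0.049
endloop
endfacet
facet normal 0.761 0.442 -0.475
outer loop
vertex 3.515 -2.828 -0.258
vertex 3.229 -2.111 -0.049
vertex 4.351 -2.52 1.366
endloop
endfacet
facet normal -0.792 -0.143 -0.594
outer loop
vertex 3.229 -2.111 -0.049
vertex 3.029 -2.76 0.374
vertex 2.743 -2.042 0.583
endloop
endfacet
facet normal 0.246 0.966 0.084
outer loop
vertex 3.229 -2.111 -0.049
vertex 2.743 -2.042 0.583
vertex 4.351 -2.52 1.366
endloop
endfacet
facet normal -0.792 -0.143 -0.594
outer loop
vertex 2.743 -2.042 0.583
vertex 3.029 -2.76 0.374
vertex 2.543 -2.691 1.006
endloop
endfacet
facet normal -0.212 0.579 0.788
outer loop
vertex 2.743 -2.042 0.583
vertex 2.543 -2.691 1.006
vertex 4.351 -2.52 1.366
endloop
endfacet
facet normal -0.792 -0.143 -0.593
outer loop
vertex 2.543 -2.691 1.006
vertex 3.029 -2.76 0.374
vertex 2.829 -3.408 0.797
endloop
endfacet
facet normal -0.154 -0.333 0.930
outer loop
vertex 2.543 -2.691 1.006
vertex 2.829 -3.408 0.797
vertex 4.351 -2.52 1.366
endloop
endfacet
facet normal -0.792 -0.143 -0.594
outer loop
vertex 2.829 -3.408 0.797
vertex 3.029 -2.76 0.374
vertex 3.315 -3.477 0.166
endloop
endfacet
facet normal 0.360 -0.856 0.371
outer loop
vertex 2.829 -3.408 0.797
vertex 3.315 -3.477 0.166
vertex 4.351 -2.52 1.366
endloop
endfacet
facet normal -0.792 -0.144 -0.593
outer loop
vertex 3.315 -3.477 0.166
vertex 3.029 -2.76 0.374
vertex 3.515 -2.828 -0.258
endloop
endfacet
facet normal 0.818 -0.469 -0.332
outer loop
vertex 3.315 -3.477 0.166
vertex 3.515 -2.828 -0.258
vertex 4.351 -2.52 1.366
endloop
endfacet
facet normal -0.675 0.521 0.523
outer loop
vertex -0.803 -3.434 -0.473
vertex 0.125 -2.783 0.077
vertex -0.881 -2.183 -1.82
endloop
endfacet
facet normal -0.737 -0.516 -0.437
outer loop
vertex -0.085 -2.797 -2.437
vertex -0.803 -3.434 -0.473
vertex -0.881 -2.183 -1.82
endloop
endfacet
facet normal -0.675 0.521 0.523
outer loop
vertex -0.881 -2.183 -1.82
vertex 0.125 -2.783 0.077
vertex 0.047 -1.532 -1.27
endloop
endfacet
facet normal -0.043 0.680 -0.732
outer loop
vertex 0.047 -1.532 -1.27
vertex -0.085 -2.797 -2.437
vertex -0.881 -2.183 -1.82
endloop
endfacet
facet normal 0.043 -0.680 0.732
outer loop
vertex -0.803 -3.434 -0.473
vertex 0.921 -3.397 -0.54
vertex 0.125 -2.783 0.077
endloop
endfacet
facet normal -0.737 -0.516 -0.437
outer loop
vertex -0.007 -4.048 -1.09
vertex -0.803 -3.434 -0.473
vertex -0.085 -2.797 -2.437
endloop
endfacet
facet normal 0.043 -0.680 0.732
outer loop
vertex -0.007 -4.048 -1.09
vertex 0.921 -3.397 -0.54
vertex -0.803 -3.434 -0.473
endloop
endfacet
facet normal 0.737 0.516 0.437
outer loop
vertex 0.125 -2.783 0.077
vertex 0.921 -3.397 -0.54
vertex 0.047 -1.532 -1.27
endloop
endfacet
facet normal -0.043 0.680 -0.732
outer loop
vertex 0.843 -2.146 -1.887
vertex -0.085 -2.797 -2.437
vertex 0.047 -1.532 -1.27
endloop
endfacet
facet normal 0.737 0.516 0.437
outer loop
vertex 0.047 -1.532 -1.27
vertex 0.921 -3.397 -0.54
vertex 0.843 -2.146 -1.887
endloop
endfacet
facet normal 0.675 -0.521 -0.523
outer loop
vertex 0.843 -2.146 -1.887
vertex -0.007 -4.048 -1.09
vertex -0.085 -2.797 -2.437
endloop
endfacet
facet normal 0.675 -0.521 -0.523
outer loop
vertex 0.921 -3.397 -0.54
vertex -0.007 -4.048 -1.09
vertex 0.843 -2.146 -1.887
endloop
endfacet

endsolid


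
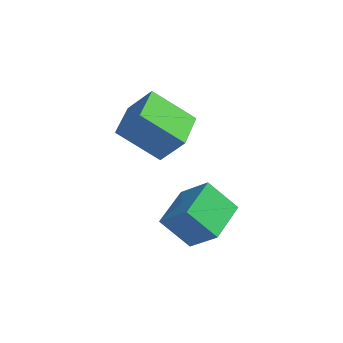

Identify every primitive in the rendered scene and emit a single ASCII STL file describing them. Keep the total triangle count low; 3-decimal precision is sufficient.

solid 
facet normal -0.607 -0.461 0.647
outer loop
vertex 0.085 -0.205 1.214
vertex -0.703 1.378 1.602
vertex -0.82 -0.411 0.219
endloop
endfacet
facet normal 0.435 -0.874 -0.215
outer loop
vertex 0.383 0.502 -1.062
vertex 0.085 -0.205 1.214
vertex -0.82 -0.411 0.219
endloop
endfacet
facet normal -0.607 -0.461 0.647
outer loop
vertex -0.82 -0.411 0.219
vertex -0.703 1.378 1.602
vertex -1.607 1.172 0.607
endloop
endfacet
facet normal -0.665 -0.151 -0.732
outer loop
vertex -1.607 1.172 0.607
vertex 0.383 0.502 -1.062
vertex -0.82 -0.411 0.219
endloop
endfacet
facet normal 0.664 0.151 0.732
outer loop
vertex 0.085 -0.205 1.214
vertex 0.5 2.291 0.321
vertex -0.703 1.378 1.602
endloop
endfacet
facet normal 0.435 -0.874 -0.215
outer loop
vertex 1.287 0.708 -0.067
vertex 0.085 -0.205 1.214
vertex 0.383 0.502 -1.062
endloop
endfacet
facet normal 0.665 0.151 0.732
outer loop
vertex 1.287 0.708 -0.067
vertex 0.5 2.291 0.321
vertex 0.085 -0.205 1.214
endloop
endfacet
facet normal -0.435 0.874 0.214
outer loop
vertex -0.703 1.378 1.602
vertex 0.5 2.291 0.321
vertex -1.607 1.172 0.607
endloop
endfacet
facet normal -0.665 -0.152 -0.732
outer loop
vertex -0.405 2.085 -0.674
vertex 0.383 0.502 -1.062
vertex -1.607 1.172 0.607
endloop
endfacet
facet normal -0.435 0.874 0.215
outer loop
vertex -1.607 1.172 0.607
vertex 0.5 2.291 0.321
vertex -0.405 2.085 -0.674
endloop
endfacet
facet normal 0.607 0.461 -0.647
outer loop
vertex -0.405 2.085 -0.674
vertex 1.287 0.708 -0.067
vertex 0.383 0.502 -1.062
endloop
endfacet
facet normal 0.607 0.461 -0.648
outer loop
vertex 0.5 2.291 0.321
vertex 1.287 0.708 -0.067
vertex -0.405 2.085 -0.674
endloop
endfacet
facet normal -0.530 -0.392 0.752
outer loop
vertex 2.865 -1.19 -2.057
vertex 2.424 0.493 -1.49
vertex 1.743 -1.213 -2.861
endloop
endfacet
facet normal 0.241 -0.920 -0.310
outer loop
vertex 2.556 -0.613 -4.01
vertex 2.865 -1.19 -2.057
vertex 1.743 -1.213 -2.861
endloop
endfacet
facet normal -0.531 -0.392 0.751
outer loop
vertex 1.743 -1.213 -2.861
vertex 2.424 0.493 -1.49
vertex 1.303 0.471 -2.294
endloop
endfacet
facet normal -0.812 -0.016 -0.583
outer loop
vertex 1.303 0.471 -2.294
vertex 2.556 -0.613 -4.01
vertex 1.743 -1.213 -2.861
endloop
endfacet
facet normal 0.812 0.016 0.583
outer loop
vertex 2.865 -1.19 -2.057
vertex 3.237 1.093 -2.639
vertex 2.424 0.493 -1.49
endloop
endfacet
facet normal 0.240 -0.920 -0.310
outer loop
vertex 3.677 -0.591 -3.206
vertex 2.865 -1.19 -2.057
vertex 2.556 -0.613 -4.01
endloop
endfacet
facet normal 0.813 0.016 0.583
outer loop
vertex 3.677 -0.591 -3.206
vertex 3.237 1.093 -2.639
vertex 2.865 -1.19 -2.057
endloop
endfacet
facet normal -0.240 0.920 0.310
outer loop
vertex 2.424 0.493 -1.49
vertex 3.237 1.093 -2.639
vertex 1.303 0.471 -2.294
endloop
endfacet
facet normal -0.812 -0.017 -0.583
outer loop
vertex 2.115 1.07 -3.443
vertex 2.556 -0.613 -4.01
vertex 1.303 0.471 -2.294
endloop
endfacet
facet normal -0.241 0.920 0.310
outer loop
vertex 1.303 0.471 -2.294
vertex 3.237 1.093 -2.639
vertex 2.115 1.07 -3.443
endloop
endfacet
facet normal 0.531 0.392 -0.751
outer loop
vertex 2.115 1.07 -3.443
vertex 3.677 -0.591 -3.206
vertex 2.556 -0.613 -4.01
endloop
endfacet
facet normal 0.531 0.392 -0.752
outer loop
vertex 3.237 1.093 -2.639
vertex 3.677 -0.591 -3.206
vertex 2.115 1.07 -3.443
endloop
endfacet

endsolid


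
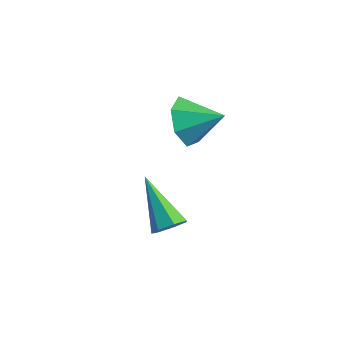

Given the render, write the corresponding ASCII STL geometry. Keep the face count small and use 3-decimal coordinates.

solid 
facet normal 0.758 -0.147 -0.636
outer loop
vertex 3.352 -1.53 -1.58
vertex 2.978 -1.372 -2.062
vertex 3.345 -0.999 -1.711
endloop
endfacet
facet normal 0.430 0.222 0.875
outer loop
vertex 3.352 -1.53 -1.58
vertex 3.345 -0.999 -1.711
vertex 1.402 -1.068 -0.738
endloop
endfacet
facet normal 0.757 -0.146 -0.637
outer loop
vertex 3.345 -0.999 -1.711
vertex 2.978 -1.372 -2.062
vertex 3.061 -0.749 -2.106
endloop
endfacet
facet normal 0.183 0.885 0.428
outer loop
vertex 3.345 -0.999 -1.711
vertex 3.061 -0.749 -2.106
vertex 1.402 -1.068 -0.738
endloop
endfacet
facet normal 0.758 -0.146 -0.636
outer loop
vertex 3.061 -0.749 -2.106
vertex 2.978 -1.372 -2.062
vertex 2.715 -0.968 -2.468
endloop
endfacet
facet normal -0.352 0.911 -0.215
outer loop
vertex 3.061 -0.749 -2.106
vertex 2.715 -0.968 -2.468
vertex 1.402 -1.068 -0.738
endloop
endfacet
facet normal 0.757 -0.147 -0.637
outer loop
vertex 2.715 -0.968 -2.468
vertex 2.978 -1.372 -2.062
vertex 2.566 -1.491 -2.524
endloop
endfacet
facet normal -0.772 0.281 -0.570
outer loop
vertex 2.715 -0.968 -2.468
vertex 2.566 -1.491 -2.524
vertex 1.402 -1.068 -0.738
endloop
endfacet
facet normal 0.757 -0.145 -0.637
outer loop
vertex 2.566 -1.491 -2.524
vertex 2.978 -1.372 -2.062
vertex 2.728 -1.924 -2.233
endloop
endfacet
facet normal -0.761 -0.533 -0.370
outer loop
vertex 2.566 -1.491 -2.524
vertex 2.728 -1.924 -2.233
vertex 1.402 -1.068 -0.738
endloop
endfacet
facet normal 0.758 -0.146 -0.636
outer loop
vertex 2.728 -1.924 -2.233
vertex 2.978 -1.372 -2.062
vertex 3.077 -1.942 -1.813
endloop
endfacet
facet normal -0.328 -0.915 0.233
outer loop
vertex 2.728 -1.924 -2.233
vertex 3.077 -1.942 -1.813
vertex 1.402 -1.068 -0.738
endloop
endfacet
facet normal 0.758 -0.146 -0.636
outer loop
vertex 3.077 -1.942 -1.813
vertex 2.978 -1.372 -2.062
vertex 3.352 -1.53 -1.58
endloop
endfacet
facet normal 0.203 -0.581 0.788
outer loop
vertex 3.077 -1.942 -1.813
vertex 3.352 -1.53 -1.58
vertex 1.402 -1.068 -0.738
endloop
endfacet
facet normal -0.772 -0.481 -0.416
outer loop
vertex 2.842 -0.56 1.364
vertex 2.221 -0.049 1.925
vertex 2.564 0.172 1.034
endloop
endfacet
facet normal 0.876 0.123 -0.466
outer loop
vertex 2.842 -0.56 1.364
vertex 2.564 0.172 1.034
vertex 3.279 0.609 2.495
endloop
endfacet
facet normal -0.772 -0.481 -0.416
outer loop
vertex 2.564 0.172 1.034
vertex 2.221 -0.049 1.925
vertex 2.028 0.738 1.374
endloop
endfacet
facet normal 0.489 0.740 -0.461
outer loop
vertex 2.564 0.172 1.034
vertex 2.028 0.738 1.374
vertex 3.279 0.609 2.495
endloop
endfacet
facet normal -0.772 -0.480 -0.416
outer loop
vertex 2.028 0.738 1.374
vertex 2.221 -0.049 1.925
vertex 1.638 0.711 2.13
endloop
endfacet
facet normal 0.048 0.997 0.061
outer loop
vertex 2.028 0.738 1.374
vertex 1.638 0.711 2.13
vertex 3.279 0.609 2.495
endloop
endfacet
facet normal -0.772 -0.480 -0.416
outer loop
vertex 1.638 0.711 2.13
vertex 2.221 -0.049 1.925
vertex 1.687 0.111 2.731
endloop
endfacet
facet normal -0.114 0.698 0.707
outer loop
vertex 1.638 0.711 2.13
vertex 1.687 0.111 2.731
vertex 3.279 0.609 2.495
endloop
endfacet
facet normal -0.772 -0.481 -0.416
outer loop
vertex 1.687 0.111 2.731
vertex 2.221 -0.049 1.925
vertex 2.139 -0.609 2.725
endloop
endfacet
facet normal 0.125 0.070 0.990
outer loop
vertex 1.687 0.111 2.731
vertex 2.139 -0.609 2.725
vertex 3.279 0.609 2.495
endloop
endfacet
facet normal -0.772 -0.481 -0.416
outer loop
vertex 2.139 -0.609 2.725
vertex 2.221 -0.049 1.925
vertex 2.653 -0.908 2.117
endloop
endfacet
facet normal 0.584 -0.415 0.698
outer loop
vertex 2.139 -0.609 2.725
vertex 2.653 -0.908 2.117
vertex 3.279 0.609 2.495
endloop
endfacet
facet normal -0.772 -0.481 -0.416
outer loop
vertex 2.653 -0.908 2.117
vertex 2.221 -0.049 1.925
vertex 2.842 -0.56 1.364
endloop
endfacet
facet normal 0.919 -0.392 0.050
outer loop
vertex 2.653 -0.908 2.117
vertex 2.842 -0.56 1.364
vertex 3.279 0.609 2.495
endloop
endfacet

endsolid


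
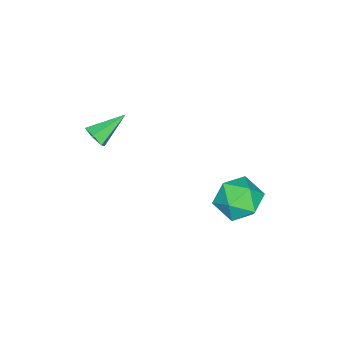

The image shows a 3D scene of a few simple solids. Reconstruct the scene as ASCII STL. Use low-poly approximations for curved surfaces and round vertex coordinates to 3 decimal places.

solid 
facet normal -0.119 0.956 -0.269
outer loop
vertex 1.988 3.991 -2.027
vertex 1.456 4.208 -1.023
vertex 2.604 4.327 -1.107
endloop
endfacet
facet normal 0.471 0.679 -0.563
outer loop
vertex 1.988 3.991 -2.027
vertex 2.604 4.327 -1.107
vertex 3.001 3.484 -1.792
endloop
endfacet
facet normal 0.278 0.114 -0.954
outer loop
vertex 1.988 3.991 -2.027
vertex 3.001 3.484 -1.792
vertex 2.099 2.845 -2.132
endloop
endfacet
facet normal -0.431 0.041 -0.902
outer loop
vertex 1.988 3.991 -2.027
vertex 2.099 2.845 -2.132
vertex 1.145 3.292 -1.656
endloop
endfacet
facet normal -0.676 0.560 -0.479
outer loop
vertex 1.988 3.991 -2.027
vertex 1.145 3.292 -1.656
vertex 1.456 4.208 -1.023
endloop
endfacet
facet normal 0.893 0.449 -0.036
outer loop
vertex 3.001 3.484 -1.792
vertex 2.604 4.327 -1.107
vertex 3.095 3.388 -0.644
endloop
endfacet
facet normal -0.061 0.896 0.440
outer loop
vertex 2.604 4.327 -1.107
vertex 1.456 4.208 -1.023
vertex 2.141 3.835 -0.168
endloop
endfacet
facet normal -0.961 0.257 0.100
outer loop
vertex 1.456 4.208 -1.023
vertex 1.145 3.292 -1.656
vertex 1.239 3.196 -0.508
endloop
endfacet
facet normal -0.565 -0.583 -0.584
outer loop
vertex 1.145 3.292 -1.656
vertex 2.099 2.845 -2.132
vertex 1.636 2.353 -1.193
endloop
endfacet
facet normal 0.581 -0.465 -0.668
outer loop
vertex 2.099 2.845 -2.132
vertex 3.001 3.484 -1.792
vertex 2.784 2.472 -1.277
endloop
endfacet
facet normal 0.431 -0.041 0.902
outer loop
vertex 2.252 2.689 -0.273
vertex 3.095 3.388 -0.644
vertex 2.141 3.835 -0.168
endloop
endfacet
facet normal -0.278 -0.114 0.954
outer loop
vertex 2.252 2.689 -0.273
vertex 2.141 3.835 -0.168
vertex 1.239 3.196 -0.508
endloop
endfacet
facet normal -0.471 -0.679 0.563
outer loop
vertex 2.252 2.689 -0.273
vertex 1.239 3.196 -0.508
vertex 1.636 2.353 -1.193
endloop
endfacet
facet normal 0.119 -0.956 0.269
outer loop
vertex 2.252 2.689 -0.273
vertex 1.636 2.353 -1.193
vertex 2.784 2.472 -1.277
endloop
endfacet
facet normal 0.676 -0.560 0.479
outer loop
vertex 2.252 2.689 -0.273
vertex 2.784 2.472 -1.277
vertex 3.095 3.388 -0.644
endloop
endfacet
facet normal 0.565 0.583 0.584
outer loop
vertex 2.141 3.835 -0.168
vertex 3.095 3.388 -0.644
vertex 2.604 4.327 -1.107
endloop
endfacet
facet normal -0.581 0.465 0.668
outer loop
vertex 1.239 3.196 -0.508
vertex 2.141 3.835 -0.168
vertex 1.456 4.208 -1.023
endloop
endfacet
facet normal -0.893 -0.449 0.036
outer loop
vertex 1.636 2.353 -1.193
vertex 1.239 3.196 -0.508
vertex 1.145 3.292 -1.656
endloop
endfacet
facet normal 0.061 -0.896 -0.440
outer loop
vertex 2.784 2.472 -1.277
vertex 1.636 2.353 -1.193
vertex 2.099 2.845 -2.132
endloop
endfacet
facet normal 0.961 -0.257 -0.100
outer loop
vertex 3.095 3.388 -0.644
vertex 2.784 2.472 -1.277
vertex 3.001 3.484 -1.792
endloop
endfacet
facet normal 0.708 -0.478 -0.520
outer loop
vertex 4.889 -1.877 3.145
vertex 4.494 -1.966 2.689
vertex 4.84 -1.464 2.699
endloop
endfacet
facet normal 0.447 0.680 0.581
outer loop
vertex 4.889 -1.877 3.145
vertex 4.84 -1.464 2.699
vertex 3.346 -1.194 3.531
endloop
endfacet
facet normal 0.708 -0.478 -0.520
outer loop
vertex 4.84 -1.464 2.699
vertex 4.494 -1.966 2.689
vertex 4.445 -1.553 2.243
endloop
endfacet
facet normal 0.047 0.972 -0.231
outer loop
vertex 4.84 -1.464 2.699
vertex 4.445 -1.553 2.243
vertex 3.346 -1.194 3.531
endloop
endfacet
facet normal 0.709 -0.477 -0.520
outer loop
vertex 4.445 -1.553 2.243
vertex 4.494 -1.966 2.689
vertex 4.099 -2.056 2.233
endloop
endfacet
facet normal -0.619 0.439 -0.651
outer loop
vertex 4.445 -1.553 2.243
vertex 4.099 -2.056 2.233
vertex 3.346 -1.194 3.531
endloop
endfacet
facet normal 0.709 -0.476 -0.520
outer loop
vertex 4.099 -2.056 2.233
vertex 4.494 -1.966 2.689
vertex 4.149 -2.469 2.679
endloop
endfacet
facet normal -0.886 -0.386 -0.258
outer loop
vertex 4.099 -2.056 2.233
vertex 4.149 -2.469 2.679
vertex 3.346 -1.194 3.531
endloop
endfacet
facet normal 0.710 -0.476 -0.519
outer loop
vertex 4.149 -2.469 2.679
vertex 4.494 -1.966 2.689
vertex 4.543 -2.379 3.135
endloop
endfacet
facet normal -0.486 -0.676 0.554
outer loop
vertex 4.149 -2.469 2.679
vertex 4.543 -2.379 3.135
vertex 3.346 -1.194 3.531
endloop
endfacet
facet normal 0.708 -0.478 -0.520
outer loop
vertex 4.543 -2.379 3.135
vertex 4.494 -1.966 2.689
vertex 4.889 -1.877 3.145
endloop
endfacet
facet normal 0.180 -0.143 0.973
outer loop
vertex 4.543 -2.379 3.135
vertex 4.889 -1.877 3.145
vertex 3.346 -1.194 3.531
endloop
endfacet

endsolid


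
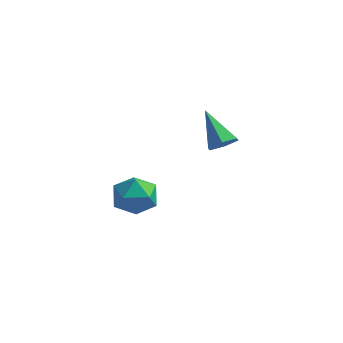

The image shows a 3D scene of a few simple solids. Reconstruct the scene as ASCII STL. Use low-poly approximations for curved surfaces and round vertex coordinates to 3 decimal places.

solid 
facet normal -0.910 0.336 0.245
outer loop
vertex -4.659 -0.773 1.179
vertex -4.642 -1.232 1.871
vertex -4.352 -0.454 1.882
endloop
endfacet
facet normal -0.552 0.823 -0.133
outer loop
vertex -4.659 -0.773 1.179
vertex -4.352 -0.454 1.882
vertex -3.968 -0.313 1.159
endloop
endfacet
facet normal -0.376 0.531 -0.759
outer loop
vertex -4.659 -0.773 1.179
vertex -3.968 -0.313 1.159
vertex -4.02 -1.004 0.701
endloop
endfacet
facet normal -0.625 -0.137 -0.769
outer loop
vertex -4.659 -0.773 1.179
vertex -4.02 -1.004 0.701
vertex -4.437 -1.572 1.141
endloop
endfacet
facet normal -0.955 -0.258 -0.148
outer loop
vertex -4.659 -0.773 1.179
vertex -4.437 -1.572 1.141
vertex -4.642 -1.232 1.871
endloop
endfacet
facet normal 0.051 0.975 0.217
outer loop
vertex -3.968 -0.313 1.159
vertex -4.352 -0.454 1.882
vertex -3.523 -0.488 1.839
endloop
endfacet
facet normal -0.528 0.185 0.829
outer loop
vertex -4.352 -0.454 1.882
vertex -4.642 -1.232 1.871
vertex -3.94 -1.056 2.279
endloop
endfacet
facet normal -0.600 -0.776 0.193
outer loop
vertex -4.642 -1.232 1.871
vertex -4.437 -1.572 1.141
vertex -3.992 -1.747 1.821
endloop
endfacet
facet normal -0.066 -0.580 -0.812
outer loop
vertex -4.437 -1.572 1.141
vertex -4.02 -1.004 0.701
vertex -3.608 -1.606 1.098
endloop
endfacet
facet normal 0.337 0.502 -0.796
outer loop
vertex -4.02 -1.004 0.701
vertex -3.968 -0.313 1.159
vertex -3.318 -0.828 1.109
endloop
endfacet
facet normal 0.625 0.137 0.769
outer loop
vertex -3.301 -1.287 1.801
vertex -3.523 -0.488 1.839
vertex -3.94 -1.056 2.279
endloop
endfacet
facet normal 0.376 -0.531 0.759
outer loop
vertex -3.301 -1.287 1.801
vertex -3.94 -1.056 2.279
vertex -3.992 -1.747 1.821
endloop
endfacet
facet normal 0.552 -0.823 0.133
outer loop
vertex -3.301 -1.287 1.801
vertex -3.992 -1.747 1.821
vertex -3.608 -1.606 1.098
endloop
endfacet
facet normal 0.910 -0.336 -0.245
outer loop
vertex -3.301 -1.287 1.801
vertex -3.608 -1.606 1.098
vertex -3.318 -0.828 1.109
endloop
endfacet
facet normal 0.955 0.258 0.148
outer loop
vertex -3.301 -1.287 1.801
vertex -3.318 -0.828 1.109
vertex -3.523 -0.488 1.839
endloop
endfacet
facet normal 0.066 0.580 0.812
outer loop
vertex -3.94 -1.056 2.279
vertex -3.523 -0.488 1.839
vertex -4.352 -0.454 1.882
endloop
endfacet
facet normal -0.337 -0.502 0.796
outer loop
vertex -3.992 -1.747 1.821
vertex -3.94 -1.056 2.279
vertex -4.642 -1.232 1.871
endloop
endfacet
facet normal -0.051 -0.975 -0.217
outer loop
vertex -3.608 -1.606 1.098
vertex -3.992 -1.747 1.821
vertex -4.437 -1.572 1.141
endloop
endfacet
facet normal 0.528 -0.185 -0.829
outer loop
vertex -3.318 -0.828 1.109
vertex -3.608 -1.606 1.098
vertex -4.02 -1.004 0.701
endloop
endfacet
facet normal 0.600 0.776 -0.193
outer loop
vertex -3.523 -0.488 1.839
vertex -3.318 -0.828 1.109
vertex -3.968 -0.313 1.159
endloop
endfacet
facet normal 0.641 -0.365 -0.675
outer loop
vertex -2.548 3.219 2.205
vertex -3.003 3.118 1.827
vertex -2.715 3.644 1.816
endloop
endfacet
facet normal 0.473 0.689 0.549
outer loop
vertex -2.548 3.219 2.205
vertex -2.715 3.644 1.816
vertex -3.997 3.682 2.873
endloop
endfacet
facet normal 0.641 -0.365 -0.675
outer loop
vertex -2.715 3.644 1.816
vertex -3.003 3.118 1.827
vertex -3.17 3.543 1.438
endloop
endfacet
facet normal -0.094 0.984 -0.150
outer loop
vertex -2.715 3.644 1.816
vertex -3.17 3.543 1.438
vertex -3.997 3.682 2.873
endloop
endfacet
facet normal 0.642 -0.365 -0.674
outer loop
vertex -3.17 3.543 1.438
vertex -3.003 3.118 1.827
vertex -3.458 3.016 1.449
endloop
endfacet
facet normal -0.772 0.412 -0.485
outer loop
vertex -3.17 3.543 1.438
vertex -3.458 3.016 1.449
vertex -3.997 3.682 2.873
endloop
endfacet
facet normal 0.642 -0.364 -0.675
outer loop
vertex -3.458 3.016 1.449
vertex -3.003 3.118 1.827
vertex -3.29 2.591 1.838
endloop
endfacet
facet normal -0.881 -0.458 -0.119
outer loop
vertex -3.458 3.016 1.449
vertex -3.29 2.591 1.838
vertex -3.997 3.682 2.873
endloop
endfacet
facet normal 0.642 -0.364 -0.675
outer loop
vertex -3.29 2.591 1.838
vertex -3.003 3.118 1.827
vertex -2.835 2.692 2.216
endloop
endfacet
facet normal -0.314 -0.753 0.579
outer loop
vertex -3.29 2.591 1.838
vertex -2.835 2.692 2.216
vertex -3.997 3.682 2.873
endloop
endfacet
facet normal 0.642 -0.364 -0.675
outer loop
vertex -2.835 2.692 2.216
vertex -3.003 3.118 1.827
vertex -2.548 3.219 2.205
endloop
endfacet
facet normal 0.364 -0.179 0.914
outer loop
vertex -2.835 2.692 2.216
vertex -2.548 3.219 2.205
vertex -3.997 3.682 2.873
endloop
endfacet

endsolid


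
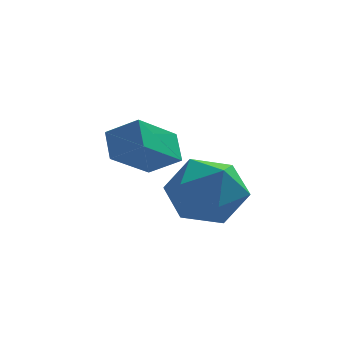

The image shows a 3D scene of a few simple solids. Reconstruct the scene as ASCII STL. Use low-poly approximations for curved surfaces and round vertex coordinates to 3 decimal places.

solid 
facet normal -0.788 0.312 -0.531
outer loop
vertex -3.312 -0.349 -2.344
vertex -2.34 0.555 -3.255
vertex -3.195 -1.085 -2.949
endloop
endfacet
facet normal -0.604 -0.561 0.566
outer loop
vertex -2.36 -1.415 -2.385
vertex -3.312 -0.349 -2.344
vertex -3.195 -1.085 -2.949
endloop
endfacet
facet normal -0.787 0.311 -0.532
outer loop
vertex -3.195 -1.085 -2.949
vertex -2.34 0.555 -3.255
vertex -2.222 -0.182 -3.86
endloop
endfacet
facet normal 0.122 -0.767 -0.630
outer loop
vertex -2.222 -0.182 -3.86
vertex -2.36 -1.415 -2.385
vertex -3.195 -1.085 -2.949
endloop
endfacet
facet normal -0.123 0.767 0.630
outer loop
vertex -3.312 -0.349 -2.344
vertex -1.505 0.225 -2.691
vertex -2.34 0.555 -3.255
endloop
endfacet
facet normal -0.604 -0.561 0.566
outer loop
vertex -2.478 -0.678 -1.78
vertex -3.312 -0.349 -2.344
vertex -2.36 -1.415 -2.385
endloop
endfacet
facet normal -0.123 0.767 0.629
outer loop
vertex -2.478 -0.678 -1.78
vertex -1.505 0.225 -2.691
vertex -3.312 -0.349 -2.344
endloop
endfacet
facet normal 0.604 0.561 -0.566
outer loop
vertex -2.34 0.555 -3.255
vertex -1.505 0.225 -2.691
vertex -2.222 -0.182 -3.86
endloop
endfacet
facet normal 0.123 -0.767 -0.630
outer loop
vertex -1.388 -0.511 -3.296
vertex -2.36 -1.415 -2.385
vertex -2.222 -0.182 -3.86
endloop
endfacet
facet normal 0.604 0.561 -0.566
outer loop
vertex -2.222 -0.182 -3.86
vertex -1.505 0.225 -2.691
vertex -1.388 -0.511 -3.296
endloop
endfacet
facet normal 0.788 -0.311 0.532
outer loop
vertex -1.388 -0.511 -3.296
vertex -2.478 -0.678 -1.78
vertex -2.36 -1.415 -2.385
endloop
endfacet
facet normal 0.787 -0.312 0.532
outer loop
vertex -1.505 0.225 -2.691
vertex -2.478 -0.678 -1.78
vertex -1.388 -0.511 -3.296
endloop
endfacet
facet normal -0.819 -0.001 0.573
outer loop
vertex -1.905 -2.248 -3.426
vertex -1.533 -3.168 -2.895
vertex -1.263 -2.147 -2.508
endloop
endfacet
facet normal -0.646 0.663 0.379
outer loop
vertex -1.905 -2.248 -3.426
vertex -1.263 -2.147 -2.508
vertex -1.09 -1.473 -3.392
endloop
endfacet
facet normal -0.642 0.690 -0.336
outer loop
vertex -1.905 -2.248 -3.426
vertex -1.09 -1.473 -3.392
vertex -1.252 -2.079 -4.327
endloop
endfacet
facet normal -0.813 0.042 -0.581
outer loop
vertex -1.905 -2.248 -3.426
vertex -1.252 -2.079 -4.327
vertex -1.526 -3.126 -4.019
endloop
endfacet
facet normal -0.923 -0.385 -0.020
outer loop
vertex -1.905 -2.248 -3.426
vertex -1.526 -3.126 -4.019
vertex -1.533 -3.168 -2.895
endloop
endfacet
facet normal 0.017 0.794 0.608
outer loop
vertex -1.09 -1.473 -3.392
vertex -1.263 -2.147 -2.508
vertex -0.214 -1.914 -2.841
endloop
endfacet
facet normal -0.264 -0.280 0.923
outer loop
vertex -1.263 -2.147 -2.508
vertex -1.533 -3.168 -2.895
vertex -0.488 -2.961 -2.533
endloop
endfacet
facet normal -0.431 -0.902 -0.036
outer loop
vertex -1.533 -3.168 -2.895
vertex -1.526 -3.126 -4.019
vertex -0.65 -3.567 -3.468
endloop
endfacet
facet normal -0.253 -0.212 -0.944
outer loop
vertex -1.526 -3.126 -4.019
vertex -1.252 -2.079 -4.327
vertex -0.477 -2.893 -4.352
endloop
endfacet
facet normal 0.024 0.837 -0.547
outer loop
vertex -1.252 -2.079 -4.327
vertex -1.09 -1.473 -3.392
vertex -0.207 -1.872 -3.965
endloop
endfacet
facet normal 0.813 -0.042 0.581
outer loop
vertex 0.165 -2.792 -3.434
vertex -0.214 -1.914 -2.841
vertex -0.488 -2.961 -2.533
endloop
endfacet
facet normal 0.642 -0.690 0.336
outer loop
vertex 0.165 -2.792 -3.434
vertex -0.488 -2.961 -2.533
vertex -0.65 -3.567 -3.468
endloop
endfacet
facet normal 0.646 -0.663 -0.379
outer loop
vertex 0.165 -2.792 -3.434
vertex -0.65 -3.567 -3.468
vertex -0.477 -2.893 -4.352
endloop
endfacet
facet normal 0.819 0.001 -0.573
outer loop
vertex 0.165 -2.792 -3.434
vertex -0.477 -2.893 -4.352
vertex -0.207 -1.872 -3.965
endloop
endfacet
facet normal 0.923 0.385 0.020
outer loop
vertex 0.165 -2.792 -3.434
vertex -0.207 -1.872 -3.965
vertex -0.214 -1.914 -2.841
endloop
endfacet
facet normal 0.253 0.212 0.944
outer loop
vertex -0.488 -2.961 -2.533
vertex -0.214 -1.914 -2.841
vertex -1.263 -2.147 -2.508
endloop
endfacet
facet normal -0.024 -0.837 0.547
outer loop
vertex -0.65 -3.567 -3.468
vertex -0.488 -2.961 -2.533
vertex -1.533 -3.168 -2.895
endloop
endfacet
facet normal -0.017 -0.794 -0.608
outer loop
vertex -0.477 -2.893 -4.352
vertex -0.65 -3.567 -3.468
vertex -1.526 -3.126 -4.019
endloop
endfacet
facet normal 0.264 0.280 -0.923
outer loop
vertex -0.207 -1.872 -3.965
vertex -0.477 -2.893 -4.352
vertex -1.252 -2.079 -4.327
endloop
endfacet
facet normal 0.431 0.902 0.036
outer loop
vertex -0.214 -1.914 -2.841
vertex -0.207 -1.872 -3.965
vertex -1.09 -1.473 -3.392
endloop
endfacet

endsolid


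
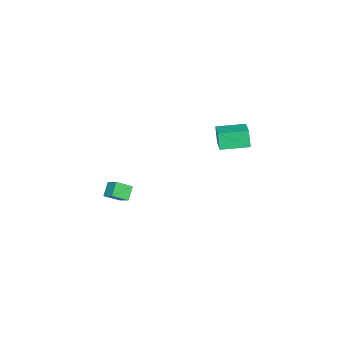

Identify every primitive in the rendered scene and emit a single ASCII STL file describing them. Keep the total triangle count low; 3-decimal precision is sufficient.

solid 
facet normal -0.863 -0.420 -0.280
outer loop
vertex 1.165 2.806 3.533
vertex 0.465 4.173 3.643
vertex 1.395 3.004 2.528
endloop
endfacet
facet normal 0.454 -0.888 -0.071
outer loop
vertex 2.595 3.587 2.917
vertex 1.165 2.806 3.533
vertex 1.395 3.004 2.528
endloop
endfacet
facet normal -0.863 -0.420 -0.280
outer loop
vertex 1.395 3.004 2.528
vertex 0.465 4.173 3.643
vertex 0.695 4.371 2.637
endloop
endfacet
facet normal 0.219 0.188 -0.957
outer loop
vertex 0.695 4.371 2.637
vertex 2.595 3.587 2.917
vertex 1.395 3.004 2.528
endloop
endfacet
facet normal -0.219 -0.189 0.957
outer loop
vertex 1.165 2.806 3.533
vertex 1.665 4.756 4.032
vertex 0.465 4.173 3.643
endloop
endfacet
facet normal 0.454 -0.888 -0.071
outer loop
vertex 2.365 3.389 3.923
vertex 1.165 2.806 3.533
vertex 2.595 3.587 2.917
endloop
endfacet
facet normal -0.219 -0.189 0.957
outer loop
vertex 2.365 3.389 3.923
vertex 1.665 4.756 4.032
vertex 1.165 2.806 3.533
endloop
endfacet
facet normal -0.454 0.888 0.071
outer loop
vertex 0.465 4.173 3.643
vertex 1.665 4.756 4.032
vertex 0.695 4.371 2.637
endloop
endfacet
facet normal 0.219 0.189 -0.957
outer loop
vertex 1.895 4.954 3.027
vertex 2.595 3.587 2.917
vertex 0.695 4.371 2.637
endloop
endfacet
facet normal -0.454 0.888 0.071
outer loop
vertex 0.695 4.371 2.637
vertex 1.665 4.756 4.032
vertex 1.895 4.954 3.027
endloop
endfacet
facet normal 0.863 0.420 0.280
outer loop
vertex 1.895 4.954 3.027
vertex 2.365 3.389 3.923
vertex 2.595 3.587 2.917
endloop
endfacet
facet normal 0.863 0.420 0.280
outer loop
vertex 1.665 4.756 4.032
vertex 2.365 3.389 3.923
vertex 1.895 4.954 3.027
endloop
endfacet
facet normal -0.523 0.685 -0.507
outer loop
vertex 0.012 -2.259 -3.185
vertex 0.682 -2.224 -3.829
vertex -0.421 -2.95 -3.673
endloop
endfacet
facet normal -0.720 -0.038 0.693
outer loop
vertex 0.118 -3.656 -3.151
vertex 0.012 -2.259 -3.185
vertex -0.421 -2.95 -3.673
endloop
endfacet
facet normal -0.523 0.685 -0.507
outer loop
vertex -0.421 -2.95 -3.673
vertex 0.682 -2.224 -3.829
vertex 0.249 -2.915 -4.317
endloop
endfacet
facet normal -0.455 -0.727 -0.513
outer loop
vertex 0.249 -2.915 -4.317
vertex 0.118 -3.656 -3.151
vertex -0.421 -2.95 -3.673
endloop
endfacet
facet normal 0.455 0.727 0.513
outer loop
vertex 0.012 -2.259 -3.185
vertex 1.221 -2.93 -3.307
vertex 0.682 -2.224 -3.829
endloop
endfacet
facet normal -0.720 -0.038 0.693
outer loop
vertex 0.551 -2.965 -2.663
vertex 0.012 -2.259 -3.185
vertex 0.118 -3.656 -3.151
endloop
endfacet
facet normal 0.455 0.727 0.513
outer loop
vertex 0.551 -2.965 -2.663
vertex 1.221 -2.93 -3.307
vertex 0.012 -2.259 -3.185
endloop
endfacet
facet normal 0.720 0.038 -0.693
outer loop
vertex 0.682 -2.224 -3.829
vertex 1.221 -2.93 -3.307
vertex 0.249 -2.915 -4.317
endloop
endfacet
facet normal -0.455 -0.727 -0.513
outer loop
vertex 0.788 -3.621 -3.795
vertex 0.118 -3.656 -3.151
vertex 0.249 -2.915 -4.317
endloop
endfacet
facet normal 0.720 0.038 -0.693
outer loop
vertex 0.249 -2.915 -4.317
vertex 1.221 -2.93 -3.307
vertex 0.788 -3.621 -3.795
endloop
endfacet
facet normal 0.523 -0.685 0.507
outer loop
vertex 0.788 -3.621 -3.795
vertex 0.551 -2.965 -2.663
vertex 0.118 -3.656 -3.151
endloop
endfacet
facet normal 0.523 -0.685 0.507
outer loop
vertex 1.221 -2.93 -3.307
vertex 0.551 -2.965 -2.663
vertex 0.788 -3.621 -3.795
endloop
endfacet

endsolid


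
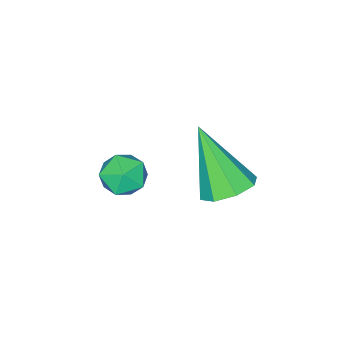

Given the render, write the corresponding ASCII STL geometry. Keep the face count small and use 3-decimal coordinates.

solid 
facet normal 0.057 0.546 -0.836
outer loop
vertex -2.552 -0.249 -2.355
vertex -2.904 -0.793 -2.734
vertex -3.122 -0.185 -2.352
endloop
endfacet
facet normal 0.072 0.603 0.795
outer loop
vertex -2.552 -0.249 -2.355
vertex -3.122 -0.185 -2.352
vertex -3.016 -1.867 -1.086
endloop
endfacet
facet normal 0.057 0.546 -0.836
outer loop
vertex -3.122 -0.185 -2.352
vertex -2.904 -0.793 -2.734
vertex -3.564 -0.477 -2.573
endloop
endfacet
facet normal -0.619 0.447 0.646
outer loop
vertex -3.122 -0.185 -2.352
vertex -3.564 -0.477 -2.573
vertex -3.016 -1.867 -1.086
endloop
endfacet
facet normal 0.057 0.545 -0.836
outer loop
vertex -3.564 -0.477 -2.573
vertex -2.904 -0.793 -2.734
vertex -3.62 -0.954 -2.888
endloop
endfacet
facet normal -0.956 -0.074 0.283
outer loop
vertex -3.564 -0.477 -2.573
vertex -3.62 -0.954 -2.888
vertex -3.016 -1.867 -1.086
endloop
endfacet
facet normal 0.057 0.545 -0.836
outer loop
vertex -3.62 -0.954 -2.888
vertex -2.904 -0.793 -2.734
vertex -3.256 -1.336 -3.112
endloop
endfacet
facet normal -0.746 -0.661 -0.085
outer loop
vertex -3.62 -0.954 -2.888
vertex -3.256 -1.336 -3.112
vertex -3.016 -1.867 -1.086
endloop
endfacet
facet normal 0.058 0.545 -0.836
outer loop
vertex -3.256 -1.336 -3.112
vertex -2.904 -0.793 -2.734
vertex -2.685 -1.401 -3.115
endloop
endfacet
facet normal -0.111 -0.964 -0.240
outer loop
vertex -3.256 -1.336 -3.112
vertex -2.685 -1.401 -3.115
vertex -3.016 -1.867 -1.086
endloop
endfacet
facet normal 0.057 0.545 -0.837
outer loop
vertex -2.685 -1.401 -3.115
vertex -2.904 -0.793 -2.734
vertex -2.243 -1.109 -2.895
endloop
endfacet
facet normal 0.580 -0.809 -0.091
outer loop
vertex -2.685 -1.401 -3.115
vertex -2.243 -1.109 -2.895
vertex -3.016 -1.867 -1.086
endloop
endfacet
facet normal 0.057 0.545 -0.836
outer loop
vertex -2.243 -1.109 -2.895
vertex -2.904 -0.793 -2.734
vertex -2.187 -0.632 -2.58
endloop
endfacet
facet normal 0.918 -0.287 0.272
outer loop
vertex -2.243 -1.109 -2.895
vertex -2.187 -0.632 -2.58
vertex -3.016 -1.867 -1.086
endloop
endfacet
facet normal 0.057 0.546 -0.836
outer loop
vertex -2.187 -0.632 -2.58
vertex -2.904 -0.793 -2.734
vertex -2.552 -0.249 -2.355
endloop
endfacet
facet normal 0.708 0.299 0.640
outer loop
vertex -2.187 -0.632 -2.58
vertex -2.552 -0.249 -2.355
vertex -3.016 -1.867 -1.086
endloop
endfacet
facet normal -0.608 -0.142 0.781
outer loop
vertex -2.538 -3.224 -3.095
vertex -2.749 -3.837 -3.371
vertex -2.195 -3.818 -2.936
endloop
endfacet
facet normal -0.036 0.239 0.970
outer loop
vertex -2.538 -3.224 -3.095
vertex -2.195 -3.818 -2.936
vertex -1.834 -3.227 -3.068
endloop
endfacet
facet normal -0.018 0.826 0.564
outer loop
vertex -2.538 -3.224 -3.095
vertex -1.834 -3.227 -3.068
vertex -2.165 -2.881 -3.585
endloop
endfacet
facet normal -0.579 0.806 0.124
outer loop
vertex -2.538 -3.224 -3.095
vertex -2.165 -2.881 -3.585
vertex -2.73 -3.258 -3.772
endloop
endfacet
facet normal -0.944 0.209 0.257
outer loop
vertex -2.538 -3.224 -3.095
vertex -2.73 -3.258 -3.772
vertex -2.749 -3.837 -3.371
endloop
endfacet
facet normal 0.546 -0.150 0.824
outer loop
vertex -1.834 -3.227 -3.068
vertex -2.195 -3.818 -2.936
vertex -1.61 -3.842 -3.328
endloop
endfacet
facet normal -0.380 -0.766 0.518
outer loop
vertex -2.195 -3.818 -2.936
vertex -2.749 -3.837 -3.371
vertex -2.175 -4.219 -3.515
endloop
endfacet
facet normal -0.924 -0.197 -0.329
outer loop
vertex -2.749 -3.837 -3.371
vertex -2.73 -3.258 -3.772
vertex -2.506 -3.873 -4.032
endloop
endfacet
facet normal -0.333 0.770 -0.545
outer loop
vertex -2.73 -3.258 -3.772
vertex -2.165 -2.881 -3.585
vertex -2.145 -3.282 -4.164
endloop
endfacet
facet normal 0.575 0.801 0.168
outer loop
vertex -2.165 -2.881 -3.585
vertex -1.834 -3.227 -3.068
vertex -1.591 -3.263 -3.729
endloop
endfacet
facet normal 0.579 -0.806 -0.124
outer loop
vertex -1.802 -3.876 -4.005
vertex -1.61 -3.842 -3.328
vertex -2.175 -4.219 -3.515
endloop
endfacet
facet normal 0.018 -0.826 -0.564
outer loop
vertex -1.802 -3.876 -4.005
vertex -2.175 -4.219 -3.515
vertex -2.506 -3.873 -4.032
endloop
endfacet
facet normal 0.036 -0.239 -0.970
outer loop
vertex -1.802 -3.876 -4.005
vertex -2.506 -3.873 -4.032
vertex -2.145 -3.282 -4.164
endloop
endfacet
facet normal 0.608 0.142 -0.781
outer loop
vertex -1.802 -3.876 -4.005
vertex -2.145 -3.282 -4.164
vertex -1.591 -3.263 -3.729
endloop
endfacet
facet normal 0.944 -0.209 -0.257
outer loop
vertex -1.802 -3.876 -4.005
vertex -1.591 -3.263 -3.729
vertex -1.61 -3.842 -3.328
endloop
endfacet
facet normal 0.333 -0.770 0.545
outer loop
vertex -2.175 -4.219 -3.515
vertex -1.61 -3.842 -3.328
vertex -2.195 -3.818 -2.936
endloop
endfacet
facet normal -0.575 -0.801 -0.168
outer loop
vertex -2.506 -3.873 -4.032
vertex -2.175 -4.219 -3.515
vertex -2.749 -3.837 -3.371
endloop
endfacet
facet normal -0.546 0.150 -0.824
outer loop
vertex -2.145 -3.282 -4.164
vertex -2.506 -3.873 -4.032
vertex -2.73 -3.258 -3.772
endloop
endfacet
facet normal 0.380 0.766 -0.518
outer loop
vertex -1.591 -3.263 -3.729
vertex -2.145 -3.282 -4.164
vertex -2.165 -2.881 -3.585
endloop
endfacet
facet normal 0.924 0.197 0.329
outer loop
vertex -1.61 -3.842 -3.328
vertex -1.591 -3.263 -3.729
vertex -1.834 -3.227 -3.068
endloop
endfacet

endsolid


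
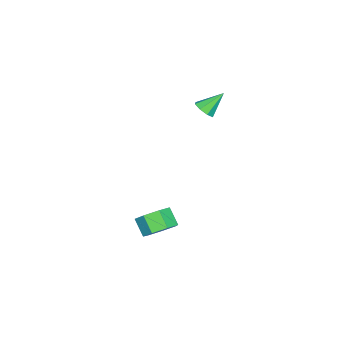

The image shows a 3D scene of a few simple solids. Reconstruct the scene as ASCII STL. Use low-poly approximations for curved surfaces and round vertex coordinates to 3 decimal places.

solid 
facet normal 0.402 0.586 -0.703
outer loop
vertex 4.297 -0.943 -2.718
vertex 3.517 -0.858 -3.093
vertex 3.878 -0.364 -2.475
endloop
endfacet
facet normal 0.729 0.262 0.633
outer loop
vertex 4.297 -0.943 -2.718
vertex 3.878 -0.364 -2.475
vertex 3.884 -1.546 -1.993
endloop
endfacet
facet normal 0.729 0.262 0.633
outer loop
vertex 3.884 -1.546 -1.993
vertex 3.878 -0.364 -2.475
vertex 3.465 -0.967 -1.75
endloop
endfacet
facet normal -0.400 -0.586 0.705
outer loop
vertex 3.884 -1.546 -1.993
vertex 3.465 -0.967 -1.75
vertex 3.103 -1.462 -2.367
endloop
endfacet
facet normal 0.402 0.586 -0.703
outer loop
vertex 3.878 -0.364 -2.475
vertex 3.517 -0.858 -3.093
vertex 3.187 -0.157 -2.697
endloop
endfacet
facet normal 0.021 0.763 0.646
outer loop
vertex 3.878 -0.364 -2.475
vertex 3.187 -0.157 -2.697
vertex 3.465 -0.967 -1.75
endloop
endfacet
facet normal 0.021 0.763 0.646
outer loop
vertex 3.465 -0.967 -1.75
vertex 3.187 -0.157 -2.697
vertex 2.774 -0.76 -1.972
endloop
endfacet
facet normal -0.402 -0.585 0.705
outer loop
vertex 3.465 -0.967 -1.75
vertex 2.774 -0.76 -1.972
vertex 3.103 -1.462 -2.367
endloop
endfacet
facet normal 0.401 0.586 -0.704
outer loop
vertex 3.187 -0.157 -2.697
vertex 3.517 -0.858 -3.093
vertex 2.744 -0.478 -3.217
endloop
endfacet
facet normal -0.703 0.690 0.173
outer loop
vertex 3.187 -0.157 -2.697
vertex 2.744 -0.478 -3.217
vertex 2.774 -0.76 -1.972
endloop
endfacet
facet normal -0.704 0.689 0.173
outer loop
vertex 2.774 -0.76 -1.972
vertex 2.744 -0.478 -3.217
vertex 2.331 -1.082 -2.492
endloop
endfacet
facet normal -0.402 -0.585 0.705
outer loop
vertex 2.774 -0.76 -1.972
vertex 2.331 -1.082 -2.492
vertex 3.103 -1.462 -2.367
endloop
endfacet
facet normal 0.401 0.585 -0.705
outer loop
vertex 2.744 -0.478 -3.217
vertex 3.517 -0.858 -3.093
vertex 2.883 -1.086 -3.643
endloop
endfacet
facet normal -0.897 0.097 -0.431
outer loop
vertex 2.744 -0.478 -3.217
vertex 2.883 -1.086 -3.643
vertex 2.331 -1.082 -2.492
endloop
endfacet
facet normal -0.897 0.098 -0.431
outer loop
vertex 2.331 -1.082 -2.492
vertex 2.883 -1.086 -3.643
vertex 2.469 -1.689 -2.918
endloop
endfacet
facet normal -0.402 -0.585 0.704
outer loop
vertex 2.331 -1.082 -2.492
vertex 2.469 -1.689 -2.918
vertex 3.103 -1.462 -2.367
endloop
endfacet
facet normal 0.401 0.586 -0.705
outer loop
vertex 2.883 -1.086 -3.643
vertex 3.517 -0.858 -3.093
vertex 3.499 -1.522 -3.655
endloop
endfacet
facet normal -0.416 -0.568 -0.710
outer loop
vertex 2.883 -1.086 -3.643
vertex 3.499 -1.522 -3.655
vertex 2.469 -1.689 -2.918
endloop
endfacet
facet normal -0.416 -0.568 -0.710
outer loop
vertex 2.469 -1.689 -2.918
vertex 3.499 -1.522 -3.655
vertex 3.085 -2.125 -2.93
endloop
endfacet
facet normal -0.401 -0.586 0.703
outer loop
vertex 2.469 -1.689 -2.918
vertex 3.085 -2.125 -2.93
vertex 3.103 -1.462 -2.367
endloop
endfacet
facet normal 0.402 0.585 -0.704
outer loop
vertex 3.499 -1.522 -3.655
vertex 3.517 -0.858 -3.093
vertex 4.128 -1.458 -3.243
endloop
endfacet
facet normal 0.379 -0.806 -0.454
outer loop
vertex 3.499 -1.522 -3.655
vertex 4.128 -1.458 -3.243
vertex 3.085 -2.125 -2.93
endloop
endfacet
facet normal 0.379 -0.806 -0.456
outer loop
vertex 3.085 -2.125 -2.93
vertex 4.128 -1.458 -3.243
vertex 3.715 -2.062 -2.518
endloop
endfacet
facet normal -0.401 -0.586 0.703
outer loop
vertex 3.085 -2.125 -2.93
vertex 3.715 -2.062 -2.518
vertex 3.103 -1.462 -2.367
endloop
endfacet
facet normal 0.402 0.586 -0.704
outer loop
vertex 4.128 -1.458 -3.243
vertex 3.517 -0.858 -3.093
vertex 4.297 -0.943 -2.718
endloop
endfacet
facet normal 0.888 -0.437 0.142
outer loop
vertex 4.128 -1.458 -3.243
vertex 4.297 -0.943 -2.718
vertex 3.715 -2.062 -2.518
endloop
endfacet
facet normal 0.888 -0.436 0.143
outer loop
vertex 3.715 -2.062 -2.518
vertex 4.297 -0.943 -2.718
vertex 3.884 -1.546 -1.993
endloop
endfacet
facet normal -0.400 -0.586 0.705
outer loop
vertex 3.715 -2.062 -2.518
vertex 3.884 -1.546 -1.993
vertex 3.103 -1.462 -2.367
endloop
endfacet
facet normal 0.472 -0.528 -0.706
outer loop
vertex 0.164 -0.667 3.411
vertex -0.051 -0.306 2.997
vertex 0.436 -0.316 3.33
endloop
endfacet
facet normal 0.414 -0.112 0.904
outer loop
vertex 0.164 -0.667 3.411
vertex 0.436 -0.316 3.33
vertex -0.669 0.386 3.923
endloop
endfacet
facet normal 0.472 -0.527 -0.707
outer loop
vertex 0.436 -0.316 3.33
vertex -0.051 -0.306 2.997
vertex 0.423 0.041 3.055
endloop
endfacet
facet normal 0.633 0.487 0.602
outer loop
vertex 0.436 -0.316 3.33
vertex 0.423 0.041 3.055
vertex -0.669 0.386 3.923
endloop
endfacet
facet normal 0.472 -0.527 -0.707
outer loop
vertex 0.423 0.041 3.055
vertex -0.051 -0.306 2.997
vertex 0.132 0.196 2.745
endloop
endfacet
facet normal 0.376 0.920 0.107
outer loop
vertex 0.423 0.041 3.055
vertex 0.132 0.196 2.745
vertex -0.669 0.386 3.923
endloop
endfacet
facet normal 0.471 -0.527 -0.707
outer loop
vertex 0.132 0.196 2.745
vertex -0.051 -0.306 2.997
vertex -0.266 0.056 2.584
endloop
endfacet
facet normal -0.210 0.933 -0.293
outer loop
vertex 0.132 0.196 2.745
vertex -0.266 0.056 2.584
vertex -0.669 0.386 3.923
endloop
endfacet
facet normal 0.472 -0.527 -0.707
outer loop
vertex -0.266 0.056 2.584
vertex -0.051 -0.306 2.997
vertex -0.538 -0.295 2.664
endloop
endfacet
facet normal -0.775 0.518 -0.361
outer loop
vertex -0.266 0.056 2.584
vertex -0.538 -0.295 2.664
vertex -0.669 0.386 3.923
endloop
endfacet
facet normal 0.471 -0.529 -0.706
outer loop
vertex -0.538 -0.295 2.664
vertex -0.051 -0.306 2.997
vertex -0.525 -0.652 2.94
endloop
endfacet
facet normal -0.995 -0.082 -0.059
outer loop
vertex -0.538 -0.295 2.664
vertex -0.525 -0.652 2.94
vertex -0.669 0.386 3.923
endloop
endfacet
facet normal 0.470 -0.528 -0.707
outer loop
vertex -0.525 -0.652 2.94
vertex -0.051 -0.306 2.997
vertex -0.234 -0.807 3.249
endloop
endfacet
facet normal -0.738 -0.515 0.436
outer loop
vertex -0.525 -0.652 2.94
vertex -0.234 -0.807 3.249
vertex -0.669 0.386 3.923
endloop
endfacet
facet normal 0.473 -0.528 -0.706
outer loop
vertex -0.234 -0.807 3.249
vertex -0.051 -0.306 2.997
vertex 0.164 -0.667 3.411
endloop
endfacet
facet normal -0.154 -0.528 0.835
outer loop
vertex -0.234 -0.807 3.249
vertex 0.164 -0.667 3.411
vertex -0.669 0.386 3.923
endloop
endfacet

endsolid
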